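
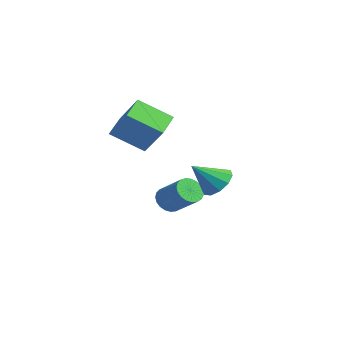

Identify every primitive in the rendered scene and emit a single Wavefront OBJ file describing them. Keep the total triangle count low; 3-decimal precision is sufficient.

v -1.132 -2.635 2.741
v -2.022 -1.575 3.344
v -0.164 -1.205 1.656
v -1.054 -0.145 2.259
v 0.234 -2.375 4.301
v -0.656 -1.315 4.904
v 1.202 -0.945 3.216
v 0.312 0.115 3.819
v -1.522 0.849 -2.424
v -1.021 0.677 -3.037
v 0.423 1.079 -1.969
v -0.078 1.251 -1.356
v -1.078 1.006 -3.083
v 0.366 1.408 -2.015
v -1.212 1.308 -3.015
v 0.232 1.71 -1.948
v -1.399 1.53 -2.845
v 0.044 1.932 -1.778
v -1.608 1.634 -2.603
v -0.165 2.036 -1.535
v -1.802 1.603 -2.329
v -0.358 2.005 -1.261
v -1.947 1.441 -2.072
v -0.504 1.843 -1.004
v -2.019 1.177 -1.875
v -0.576 1.579 -0.807
v -2.005 0.856 -1.774
v -0.561 1.258 -0.706
v -1.907 0.534 -1.785
v -0.464 0.936 -0.717
v -1.743 0.267 -1.906
v -0.299 0.669 -0.838
v -1.54 0.1 -2.117
v -0.097 0.502 -1.049
v -1.334 0.062 -2.381
v 0.109 0.464 -1.313
v -1.161 0.161 -2.653
v 0.283 0.563 -1.585
v -1.05 0.378 -2.884
v 0.393 0.78 -1.817
v 3.67 0.591 0.499
v 4.315 1.023 1.08
v 3.43 -0.671 1.701
v 3.774 1.246 1.207
v 3.192 1.219 1.063
v 2.793 0.953 0.704
v 2.729 0.548 0.266
v 3.024 0.16 -0.083
v 3.566 -0.063 -0.209
v 4.147 -0.037 -0.066
v 4.546 0.23 0.294
v 4.61 0.635 0.732
f 2 4 1
f 5 2 1
f 1 4 3
f 3 5 1
f 2 8 4
f 6 2 5
f 6 8 2
f 4 8 3
f 7 5 3
f 3 8 7
f 7 6 5
f 8 6 7
f 10 9 13
f 10 13 11
f 11 13 14
f 11 14 12
f 13 9 15
f 13 15 14
f 14 15 16
f 14 16 12
f 15 9 17
f 15 17 16
f 16 17 18
f 16 18 12
f 17 9 19
f 17 19 18
f 18 19 20
f 18 20 12
f 19 9 21
f 19 21 20
f 20 21 22
f 20 22 12
f 21 9 23
f 21 23 22
f 22 23 24
f 22 24 12
f 23 9 25
f 23 25 24
f 24 25 26
f 24 26 12
f 25 9 27
f 25 27 26
f 26 27 28
f 26 28 12
f 27 9 29
f 27 29 28
f 28 29 30
f 28 30 12
f 29 9 31
f 29 31 30
f 30 31 32
f 30 32 12
f 31 9 33
f 31 33 32
f 32 33 34
f 32 34 12
f 33 9 35
f 33 35 34
f 34 35 36
f 34 36 12
f 35 9 37
f 35 37 36
f 36 37 38
f 36 38 12
f 37 9 39
f 37 39 38
f 38 39 40
f 38 40 12
f 39 9 10
f 39 10 40
f 40 10 11
f 40 11 12
f 42 41 44
f 42 44 43
f 44 41 45
f 44 45 43
f 45 41 46
f 45 46 43
f 46 41 47
f 46 47 43
f 47 41 48
f 47 48 43
f 48 41 49
f 48 49 43
f 49 41 50
f 49 50 43
f 50 41 51
f 50 51 43
f 51 41 52
f 51 52 43
f 52 41 42
f 52 42 43



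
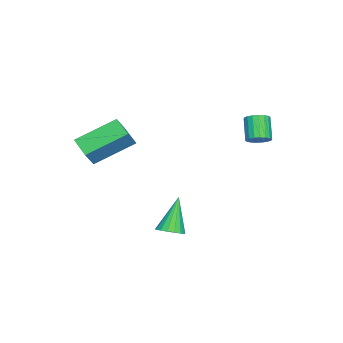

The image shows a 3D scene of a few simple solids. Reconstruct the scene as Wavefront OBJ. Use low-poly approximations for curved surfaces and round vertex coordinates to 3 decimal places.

v -3.477 1.466 -0.563
v -3.223 1.815 -0.29
v -3.85 1.562 0.615
v -4.103 1.214 0.343
v -3.396 1.934 -0.377
v -4.023 1.681 0.529
v -3.585 1.961 -0.5
v -4.212 1.708 0.406
v -3.752 1.889 -0.636
v -4.379 1.636 0.27
v -3.865 1.734 -0.757
v -4.492 1.481 0.149
v -3.901 1.526 -0.84
v -4.527 1.273 0.066
v -3.852 1.306 -0.868
v -4.479 1.053 0.038
v -3.73 1.118 -0.835
v -4.357 0.865 0.07
v -3.557 0.999 -0.749
v -4.184 0.746 0.157
v -3.368 0.972 -0.626
v -3.995 0.719 0.28
v -3.201 1.044 -0.49
v -3.828 0.791 0.416
v -3.088 1.199 -0.369
v -3.715 0.946 0.537
v -3.053 1.407 -0.286
v -3.679 1.154 0.62
v -3.101 1.627 -0.258
v -3.728 1.374 0.648
v 0.241 -0.848 -4.106
v 0.56 -1.284 -3.923
v -0.481 -0.752 -2.614
v 0.71 -1.064 -3.864
v 0.753 -0.795 -3.861
v 0.679 -0.538 -3.913
v 0.505 -0.352 -4.01
v 0.27 -0.279 -4.129
v 0.028 -0.337 -4.242
v -0.164 -0.512 -4.324
v -0.264 -0.764 -4.356
v -0.248 -1.035 -4.331
v -0.12 -1.264 -4.254
v 0.091 -1.397 -4.143
v 0.336 -1.404 -4.024
v 1.257 -3.436 -0.554
v 0.552 -4.132 -0.151
v 0.438 -2.078 0.359
v -0.267 -2.774 0.762
v 1.747 -3.566 0.078
v 1.042 -4.262 0.481
v 0.928 -2.208 0.991
v 0.223 -2.904 1.394
f 2 1 5
f 2 5 3
f 3 5 6
f 3 6 4
f 5 1 7
f 5 7 6
f 6 7 8
f 6 8 4
f 7 1 9
f 7 9 8
f 8 9 10
f 8 10 4
f 9 1 11
f 9 11 10
f 10 11 12
f 10 12 4
f 11 1 13
f 11 13 12
f 12 13 14
f 12 14 4
f 13 1 15
f 13 15 14
f 14 15 16
f 14 16 4
f 15 1 17
f 15 17 16
f 16 17 18
f 16 18 4
f 17 1 19
f 17 19 18
f 18 19 20
f 18 20 4
f 19 1 21
f 19 21 20
f 20 21 22
f 20 22 4
f 21 1 23
f 21 23 22
f 22 23 24
f 22 24 4
f 23 1 25
f 23 25 24
f 24 25 26
f 24 26 4
f 25 1 27
f 25 27 26
f 26 27 28
f 26 28 4
f 27 1 29
f 27 29 28
f 28 29 30
f 28 30 4
f 29 1 2
f 29 2 30
f 30 2 3
f 30 3 4
f 32 31 34
f 32 34 33
f 34 31 35
f 34 35 33
f 35 31 36
f 35 36 33
f 36 31 37
f 36 37 33
f 37 31 38
f 37 38 33
f 38 31 39
f 38 39 33
f 39 31 40
f 39 40 33
f 40 31 41
f 40 41 33
f 41 31 42
f 41 42 33
f 42 31 43
f 42 43 33
f 43 31 44
f 43 44 33
f 44 31 45
f 44 45 33
f 45 31 32
f 45 32 33
f 47 49 46
f 50 47 46
f 46 49 48
f 48 50 46
f 47 53 49
f 51 47 50
f 51 53 47
f 49 53 48
f 52 50 48
f 48 53 52
f 52 51 50
f 53 51 52



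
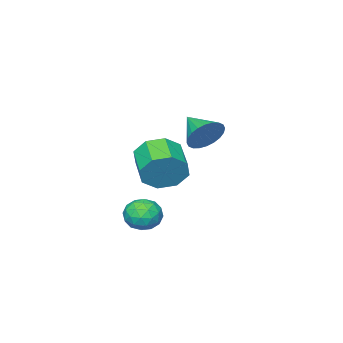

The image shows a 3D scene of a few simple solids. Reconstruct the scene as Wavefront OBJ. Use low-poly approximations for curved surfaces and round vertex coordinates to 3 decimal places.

v -0.065 1.955 2.391
v 0.288 2.247 3.154
v -0.315 0.645 3.009
v -0.046 2.331 3.198
v -0.383 2.358 3.118
v -0.672 2.324 2.928
v -0.868 2.233 2.656
v -0.942 2.1 2.344
v -0.882 1.945 2.039
v -0.698 1.792 1.788
v -0.418 1.663 1.628
v -0.084 1.579 1.585
v 0.253 1.552 1.664
v 0.542 1.587 1.854
v 0.738 1.677 2.126
v 0.812 1.81 2.438
v 0.752 1.965 2.743
v 0.568 2.119 2.995
v -1.011 -1.345 -0.924
v -0.37 -1.431 -0.034
v -1.247 -2.72 0.474
v -1.889 -2.635 -0.416
v -1.034 -0.929 0.094
v -1.911 -2.218 0.602
v -1.684 -0.671 -0.374
v -2.561 -1.96 0.134
v -1.94 -0.808 -1.164
v -2.818 -2.097 -0.656
v -1.653 -1.26 -1.814
v -2.53 -2.549 -1.306
v -0.989 -1.762 -1.942
v -1.866 -3.051 -1.434
v -0.339 -2.02 -1.474
v -1.216 -3.309 -0.966
v -0.082 -1.883 -0.684
v -0.96 -3.172 -0.176
v -0.18 -0.716 -2.506
v 0.623 -0.44 -2.783
v 0.097 -2.04 -3.017
v 0.9 -1.764 -3.294
v 0.73 -1.836 -2.42
v 0.559 -1.018 -2.104
v 0.161 -1.462 -3.696
v -0.01 -0.644 -3.38
v 0.834 -0.902 -3.519
v 1.186 -1.133 -2.73
v -0.466 -1.347 -3.07
v -0.114 -1.578 -2.281
v 0.197 -0.462 -2.6
v 0.523 -2.018 -3.2
v 0.423 -2.06 -2.686
v 0.895 -1.899 -2.85
v 0.159 -0.801 -2.2
v 0.632 -0.639 -2.364
v 0.694 -1.46 -2.15
v 0.088 -1.841 -3.436
v 0.561 -1.679 -3.6
v -0.175 -0.581 -2.95
v 0.297 -0.42 -3.114
v 0.026 -1.02 -3.65
v 0.794 -0.571 -3.195
v 0.956 -1.35 -3.496
v 0.522 -1.172 -3.732
v 0.421 -0.691 -3.546
v 1 -0.707 -2.732
v 1.163 -1.485 -3.032
v 1.063 -1.527 -2.518
v 0.962 -1.046 -2.332
v 1.124 -0.978 -3.164
v -0.443 -0.995 -2.768
v -0.28 -1.773 -3.068
v -0.242 -1.434 -3.468
v -0.343 -0.953 -3.282
v -0.236 -1.13 -2.304
v -0.074 -1.909 -2.605
v 0.299 -1.789 -2.254
v 0.198 -1.308 -2.068
v -0.404 -1.502 -2.636
f 2 1 4
f 2 4 3
f 4 1 5
f 4 5 3
f 5 1 6
f 5 6 3
f 6 1 7
f 6 7 3
f 7 1 8
f 7 8 3
f 8 1 9
f 8 9 3
f 9 1 10
f 9 10 3
f 10 1 11
f 10 11 3
f 11 1 12
f 11 12 3
f 12 1 13
f 12 13 3
f 13 1 14
f 13 14 3
f 14 1 15
f 14 15 3
f 15 1 16
f 15 16 3
f 16 1 17
f 16 17 3
f 17 1 18
f 17 18 3
f 18 1 2
f 18 2 3
f 20 19 23
f 20 23 21
f 21 23 24
f 21 24 22
f 23 19 25
f 23 25 24
f 24 25 26
f 24 26 22
f 25 19 27
f 25 27 26
f 26 27 28
f 26 28 22
f 27 19 29
f 27 29 28
f 28 29 30
f 28 30 22
f 29 19 31
f 29 31 30
f 30 31 32
f 30 32 22
f 31 19 33
f 31 33 32
f 32 33 34
f 32 34 22
f 33 19 35
f 33 35 34
f 34 35 36
f 34 36 22
f 35 19 20
f 35 20 36
f 36 20 21
f 36 21 22
f 37 74 53
f 74 48 77
f 53 77 42
f 74 77 53
f 37 53 49
f 53 42 54
f 49 54 38
f 53 54 49
f 37 49 58
f 49 38 59
f 58 59 44
f 49 59 58
f 37 58 70
f 58 44 73
f 70 73 47
f 58 73 70
f 37 70 74
f 70 47 78
f 74 78 48
f 70 78 74
f 38 54 65
f 54 42 68
f 65 68 46
f 54 68 65
f 42 77 55
f 77 48 76
f 55 76 41
f 77 76 55
f 48 78 75
f 78 47 71
f 75 71 39
f 78 71 75
f 47 73 72
f 73 44 60
f 72 60 43
f 73 60 72
f 44 59 64
f 59 38 61
f 64 61 45
f 59 61 64
f 40 66 52
f 66 46 67
f 52 67 41
f 66 67 52
f 40 52 50
f 52 41 51
f 50 51 39
f 52 51 50
f 40 50 57
f 50 39 56
f 57 56 43
f 50 56 57
f 40 57 62
f 57 43 63
f 62 63 45
f 57 63 62
f 40 62 66
f 62 45 69
f 66 69 46
f 62 69 66
f 41 67 55
f 67 46 68
f 55 68 42
f 67 68 55
f 39 51 75
f 51 41 76
f 75 76 48
f 51 76 75
f 43 56 72
f 56 39 71
f 72 71 47
f 56 71 72
f 45 63 64
f 63 43 60
f 64 60 44
f 63 60 64
f 46 69 65
f 69 45 61
f 65 61 38
f 69 61 65



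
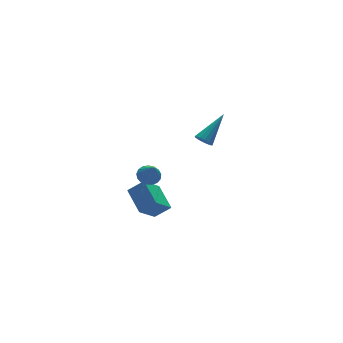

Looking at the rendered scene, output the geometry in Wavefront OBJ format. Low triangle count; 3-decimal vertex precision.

v -3.147 1.122 -2.413
v -2.614 0.683 -2.651
v -3.293 0.258 -1.147
v -2.445 0.926 -2.466
v -2.437 1.214 -2.268
v -2.591 1.481 -2.104
v -2.873 1.666 -2.01
v -3.217 1.726 -2.009
v -3.545 1.648 -2.101
v -3.782 1.449 -2.264
v -3.873 1.176 -2.461
v -3.798 0.89 -2.647
v -3.573 0.657 -2.78
v -3.251 0.531 -2.829
v -2.905 0.54 -2.782
v -4.652 -0.44 -4.035
v -3.789 -0.85 -3.293
v -4.511 1.213 -3.287
v -3.648 0.803 -2.545
v -3.412 -0.003 -5.235
v -2.549 -0.413 -4.493
v -3.271 1.65 -4.487
v -2.408 1.24 -3.745
v -2.137 -3.259 2.915
v -1.795 -3.629 2.647
v -0.523 -2.701 4.205
v -1.764 -3.375 2.499
v -1.833 -3.091 2.462
v -1.983 -2.851 2.547
v -2.175 -2.721 2.73
v -2.356 -2.735 2.962
v -2.478 -2.889 3.182
v -2.509 -3.142 3.33
v -2.44 -3.427 3.367
v -2.29 -3.666 3.282
v -2.099 -3.797 3.099
v -1.917 -3.783 2.867
f 2 1 4
f 2 4 3
f 4 1 5
f 4 5 3
f 5 1 6
f 5 6 3
f 6 1 7
f 6 7 3
f 7 1 8
f 7 8 3
f 8 1 9
f 8 9 3
f 9 1 10
f 9 10 3
f 10 1 11
f 10 11 3
f 11 1 12
f 11 12 3
f 12 1 13
f 12 13 3
f 13 1 14
f 13 14 3
f 14 1 15
f 14 15 3
f 15 1 2
f 15 2 3
f 17 19 16
f 20 17 16
f 16 19 18
f 18 20 16
f 17 23 19
f 21 17 20
f 21 23 17
f 19 23 18
f 22 20 18
f 18 23 22
f 22 21 20
f 23 21 22
f 25 24 27
f 25 27 26
f 27 24 28
f 27 28 26
f 28 24 29
f 28 29 26
f 29 24 30
f 29 30 26
f 30 24 31
f 30 31 26
f 31 24 32
f 31 32 26
f 32 24 33
f 32 33 26
f 33 24 34
f 33 34 26
f 34 24 35
f 34 35 26
f 35 24 36
f 35 36 26
f 36 24 37
f 36 37 26
f 37 24 25
f 37 25 26



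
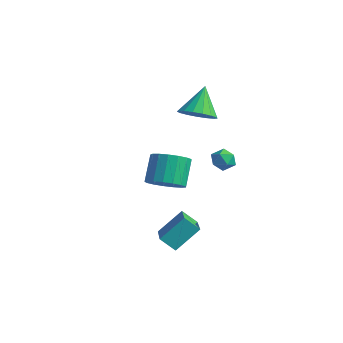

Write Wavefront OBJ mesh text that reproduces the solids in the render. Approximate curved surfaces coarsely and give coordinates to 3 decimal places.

v -1.083 1.415 1.177
v -0.274 1.873 1.186
v -1.557 2.225 2.583
v -0.541 2.134 0.945
v -0.933 2.232 0.758
v -1.359 2.142 0.666
v -1.722 1.886 0.691
v -1.939 1.522 0.828
v -1.96 1.133 1.044
v -1.78 0.81 1.291
v -1.44 0.625 1.512
v -1.019 0.621 1.656
v -0.613 0.799 1.69
v -0.314 1.118 1.607
v -0.192 1.506 1.425
v -2.05 0.368 -3.331
v -1.576 1.165 -3.581
v -2.137 1.908 -2.28
v -2.61 1.112 -2.029
v -1.985 1.212 -3.784
v -2.546 1.955 -2.483
v -2.409 1.066 -3.884
v -2.97 1.809 -2.583
v -2.751 0.76 -3.856
v -3.312 1.503 -2.555
v -2.932 0.364 -3.709
v -3.493 1.107 -2.407
v -2.911 -0.03 -3.474
v -3.472 0.713 -2.173
v -2.693 -0.334 -3.207
v -3.253 0.41 -1.906
v -2.327 -0.476 -2.968
v -2.888 0.267 -1.667
v -1.898 -0.425 -2.812
v -2.459 0.318 -1.511
v -1.503 -0.192 -2.775
v -2.064 0.551 -1.474
v -1.234 0.169 -2.865
v -1.795 0.912 -1.564
v -1.152 0.576 -3.062
v -1.712 1.319 -1.761
v -1.275 0.935 -3.32
v -1.836 1.678 -2.019
v 0.939 -2.265 -4.161
v 1.234 -1.193 -3.11
v 1.48 -1.833 -4.752
v 1.775 -0.762 -3.701
v 2.625 -3.418 -3.459
v 2.92 -2.347 -2.408
v 3.166 -2.987 -4.05
v 3.461 -1.915 -2.999
v -0.081 1.91 -1.114
v 0.447 2.284 -1.033
v 0.533 1.056 -1.187
v 1.061 1.43 -1.106
v 0.648 1.338 -0.611
v 0.268 1.866 -0.565
v 0.712 1.474 -1.655
v 0.332 2.002 -1.609
v 0.937 2.014 -1.367
v 0.898 1.93 -0.722
v 0.082 1.41 -1.498
v 0.043 1.326 -0.853
f 2 1 4
f 2 4 3
f 4 1 5
f 4 5 3
f 5 1 6
f 5 6 3
f 6 1 7
f 6 7 3
f 7 1 8
f 7 8 3
f 8 1 9
f 8 9 3
f 9 1 10
f 9 10 3
f 10 1 11
f 10 11 3
f 11 1 12
f 11 12 3
f 12 1 13
f 12 13 3
f 13 1 14
f 13 14 3
f 14 1 15
f 14 15 3
f 15 1 2
f 15 2 3
f 17 16 20
f 17 20 18
f 18 20 21
f 18 21 19
f 20 16 22
f 20 22 21
f 21 22 23
f 21 23 19
f 22 16 24
f 22 24 23
f 23 24 25
f 23 25 19
f 24 16 26
f 24 26 25
f 25 26 27
f 25 27 19
f 26 16 28
f 26 28 27
f 27 28 29
f 27 29 19
f 28 16 30
f 28 30 29
f 29 30 31
f 29 31 19
f 30 16 32
f 30 32 31
f 31 32 33
f 31 33 19
f 32 16 34
f 32 34 33
f 33 34 35
f 33 35 19
f 34 16 36
f 34 36 35
f 35 36 37
f 35 37 19
f 36 16 38
f 36 38 37
f 37 38 39
f 37 39 19
f 38 16 40
f 38 40 39
f 39 40 41
f 39 41 19
f 40 16 42
f 40 42 41
f 41 42 43
f 41 43 19
f 42 16 17
f 42 17 43
f 43 17 18
f 43 18 19
f 45 47 44
f 48 45 44
f 44 47 46
f 46 48 44
f 45 51 47
f 49 45 48
f 49 51 45
f 47 51 46
f 50 48 46
f 46 51 50
f 50 49 48
f 51 49 50
f 52 63 57
f 52 57 53
f 52 53 59
f 52 59 62
f 52 62 63
f 53 57 61
f 57 63 56
f 63 62 54
f 62 59 58
f 59 53 60
f 55 61 56
f 55 56 54
f 55 54 58
f 55 58 60
f 55 60 61
f 56 61 57
f 54 56 63
f 58 54 62
f 60 58 59
f 61 60 53



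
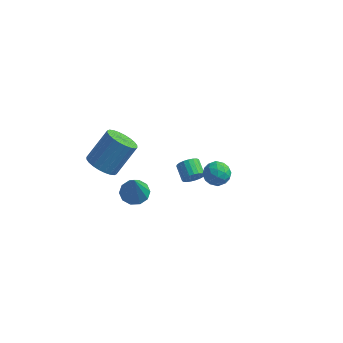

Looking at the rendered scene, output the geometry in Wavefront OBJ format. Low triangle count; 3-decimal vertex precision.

v -1.609 -2.438 -1.156
v -1.081 -3.043 -1.434
v -1.371 -3.162 0.876
v -0.794 -2.619 -1.316
v -0.819 -2.126 -1.137
v -1.145 -1.752 -0.966
v -1.648 -1.639 -0.867
v -2.137 -1.832 -0.878
v -2.424 -2.256 -0.995
v -2.4 -2.75 -1.174
v -2.073 -3.124 -1.346
v -1.57 -3.236 -1.445
v 0.385 1.721 -3.496
v 0.865 1.853 -3.033
v 0.256 2.63 -2.621
v -0.225 2.499 -3.084
v 0.94 2.024 -3.245
v 0.33 2.801 -2.834
v 0.919 2.142 -3.501
v 0.309 2.92 -3.089
v 0.805 2.188 -3.756
v 0.196 2.966 -3.344
v 0.619 2.153 -3.966
v 0.009 2.931 -3.554
v 0.392 2.044 -4.094
v -0.217 2.821 -3.683
v 0.164 1.879 -4.119
v -0.445 2.656 -3.708
v -0.026 1.686 -4.037
v -0.635 2.463 -3.625
v -0.145 1.5 -3.861
v -0.754 2.277 -3.449
v -0.172 1.351 -3.621
v -0.781 2.129 -3.21
v -0.103 1.267 -3.36
v -0.712 2.045 -2.949
v 0.05 1.262 -3.123
v -0.559 2.039 -2.711
v 0.261 1.335 -2.95
v -0.348 2.113 -2.538
v 0.494 1.476 -2.871
v -0.116 2.253 -2.459
v 0.707 1.659 -2.9
v 0.098 2.436 -2.489
v 2.904 -3.323 3.767
v 3.607 -3.249 3.419
v 3.333 -4.331 4.421
v 4.036 -4.257 4.073
v 3.795 -3.715 4.592
v 3.53 -3.092 4.188
v 3.41 -4.488 3.652
v 3.145 -3.865 3.248
v 3.92 -3.969 3.348
v 4.158 -3.492 3.928
v 2.782 -4.088 3.912
v 3.02 -3.611 4.492
v 3.218 -3.197 3.536
v 3.722 -4.383 4.304
v 3.58 -4.064 4.609
v 3.994 -4.021 4.404
v 3.172 -3.105 3.988
v 3.586 -3.062 3.783
v 3.696 -3.336 4.472
v 3.354 -4.518 4.057
v 3.768 -4.475 3.852
v 2.946 -3.559 3.436
v 3.36 -3.516 3.231
v 3.244 -4.244 3.368
v 3.815 -3.578 3.289
v 4.068 -4.17 3.673
v 3.699 -4.306 3.426
v 3.544 -3.94 3.189
v 3.955 -3.297 3.63
v 4.207 -3.889 4.014
v 4.066 -3.571 4.32
v 3.91 -3.204 4.082
v 4.139 -3.72 3.588
v 2.733 -3.691 3.826
v 2.985 -4.283 4.21
v 3.03 -4.376 3.758
v 2.874 -4.009 3.52
v 2.872 -3.41 4.167
v 3.125 -4.002 4.551
v 3.396 -3.64 4.651
v 3.241 -3.274 4.414
v 2.801 -3.86 4.252
v -2.768 -4.234 2.837
v -2.025 -4.006 2.291
v -1.249 -2.878 3.816
v -1.992 -3.106 4.363
v -2.262 -3.733 2.209
v -1.486 -2.604 3.734
v -2.576 -3.536 2.223
v -1.8 -2.407 3.748
v -2.919 -3.445 2.33
v -2.143 -2.317 3.856
v -3.239 -3.475 2.515
v -2.463 -2.346 4.04
v -3.487 -3.62 2.748
v -2.711 -2.491 4.274
v -3.626 -3.858 2.996
v -2.85 -2.73 4.521
v -3.634 -4.154 3.219
v -2.858 -3.026 4.744
v -3.511 -4.462 3.384
v -2.735 -3.334 4.909
v -3.274 -4.736 3.466
v -2.498 -3.607 4.991
v -2.96 -4.933 3.452
v -2.184 -3.804 4.977
v -2.617 -5.023 3.344
v -1.841 -3.895 4.87
v -2.297 -4.994 3.16
v -1.521 -3.865 4.685
v -2.049 -4.849 2.926
v -1.273 -3.72 4.452
v -1.91 -4.61 2.679
v -1.134 -3.482 4.204
v -1.902 -4.314 2.456
v -1.126 -3.186 3.981
f 2 1 4
f 2 4 3
f 4 1 5
f 4 5 3
f 5 1 6
f 5 6 3
f 6 1 7
f 6 7 3
f 7 1 8
f 7 8 3
f 8 1 9
f 8 9 3
f 9 1 10
f 9 10 3
f 10 1 11
f 10 11 3
f 11 1 12
f 11 12 3
f 12 1 2
f 12 2 3
f 14 13 17
f 14 17 15
f 15 17 18
f 15 18 16
f 17 13 19
f 17 19 18
f 18 19 20
f 18 20 16
f 19 13 21
f 19 21 20
f 20 21 22
f 20 22 16
f 21 13 23
f 21 23 22
f 22 23 24
f 22 24 16
f 23 13 25
f 23 25 24
f 24 25 26
f 24 26 16
f 25 13 27
f 25 27 26
f 26 27 28
f 26 28 16
f 27 13 29
f 27 29 28
f 28 29 30
f 28 30 16
f 29 13 31
f 29 31 30
f 30 31 32
f 30 32 16
f 31 13 33
f 31 33 32
f 32 33 34
f 32 34 16
f 33 13 35
f 33 35 34
f 34 35 36
f 34 36 16
f 35 13 37
f 35 37 36
f 36 37 38
f 36 38 16
f 37 13 39
f 37 39 38
f 38 39 40
f 38 40 16
f 39 13 41
f 39 41 40
f 40 41 42
f 40 42 16
f 41 13 43
f 41 43 42
f 42 43 44
f 42 44 16
f 43 13 14
f 43 14 44
f 44 14 15
f 44 15 16
f 45 82 61
f 82 56 85
f 61 85 50
f 82 85 61
f 45 61 57
f 61 50 62
f 57 62 46
f 61 62 57
f 45 57 66
f 57 46 67
f 66 67 52
f 57 67 66
f 45 66 78
f 66 52 81
f 78 81 55
f 66 81 78
f 45 78 82
f 78 55 86
f 82 86 56
f 78 86 82
f 46 62 73
f 62 50 76
f 73 76 54
f 62 76 73
f 50 85 63
f 85 56 84
f 63 84 49
f 85 84 63
f 56 86 83
f 86 55 79
f 83 79 47
f 86 79 83
f 55 81 80
f 81 52 68
f 80 68 51
f 81 68 80
f 52 67 72
f 67 46 69
f 72 69 53
f 67 69 72
f 48 74 60
f 74 54 75
f 60 75 49
f 74 75 60
f 48 60 58
f 60 49 59
f 58 59 47
f 60 59 58
f 48 58 65
f 58 47 64
f 65 64 51
f 58 64 65
f 48 65 70
f 65 51 71
f 70 71 53
f 65 71 70
f 48 70 74
f 70 53 77
f 74 77 54
f 70 77 74
f 49 75 63
f 75 54 76
f 63 76 50
f 75 76 63
f 47 59 83
f 59 49 84
f 83 84 56
f 59 84 83
f 51 64 80
f 64 47 79
f 80 79 55
f 64 79 80
f 53 71 72
f 71 51 68
f 72 68 52
f 71 68 72
f 54 77 73
f 77 53 69
f 73 69 46
f 77 69 73
f 88 87 91
f 88 91 89
f 89 91 92
f 89 92 90
f 91 87 93
f 91 93 92
f 92 93 94
f 92 94 90
f 93 87 95
f 93 95 94
f 94 95 96
f 94 96 90
f 95 87 97
f 95 97 96
f 96 97 98
f 96 98 90
f 97 87 99
f 97 99 98
f 98 99 100
f 98 100 90
f 99 87 101
f 99 101 100
f 100 101 102
f 100 102 90
f 101 87 103
f 101 103 102
f 102 103 104
f 102 104 90
f 103 87 105
f 103 105 104
f 104 105 106
f 104 106 90
f 105 87 107
f 105 107 106
f 106 107 108
f 106 108 90
f 107 87 109
f 107 109 108
f 108 109 110
f 108 110 90
f 109 87 111
f 109 111 110
f 110 111 112
f 110 112 90
f 111 87 113
f 111 113 112
f 112 113 114
f 112 114 90
f 113 87 115
f 113 115 114
f 114 115 116
f 114 116 90
f 115 87 117
f 115 117 116
f 116 117 118
f 116 118 90
f 117 87 119
f 117 119 118
f 118 119 120
f 118 120 90
f 119 87 88
f 119 88 120
f 120 88 89
f 120 89 90



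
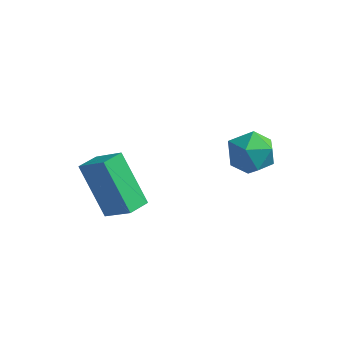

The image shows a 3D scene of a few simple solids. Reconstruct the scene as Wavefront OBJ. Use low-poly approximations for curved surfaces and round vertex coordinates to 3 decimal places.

v -1.453 -1.031 0.931
v -2.647 -0.399 2.552
v -1.197 -0.24 0.811
v -2.391 0.392 2.432
v -0.449 -1.232 1.748
v -1.643 -0.6 3.369
v -0.193 -0.441 1.628
v -1.387 0.191 3.249
v 1.525 3.593 2.195
v 2.031 3.453 1.42
v 2.069 2.307 2.78
v 2.575 2.167 2.005
v 2.794 2.866 2.588
v 2.458 3.661 2.226
v 1.642 2.099 1.974
v 1.306 2.894 1.612
v 2.103 2.53 1.283
v 2.815 3.004 1.663
v 1.285 2.756 2.537
v 1.997 3.23 2.917
f 2 4 1
f 5 2 1
f 1 4 3
f 3 5 1
f 2 8 4
f 6 2 5
f 6 8 2
f 4 8 3
f 7 5 3
f 3 8 7
f 7 6 5
f 8 6 7
f 9 20 14
f 9 14 10
f 9 10 16
f 9 16 19
f 9 19 20
f 10 14 18
f 14 20 13
f 20 19 11
f 19 16 15
f 16 10 17
f 12 18 13
f 12 13 11
f 12 11 15
f 12 15 17
f 12 17 18
f 13 18 14
f 11 13 20
f 15 11 19
f 17 15 16
f 18 17 10



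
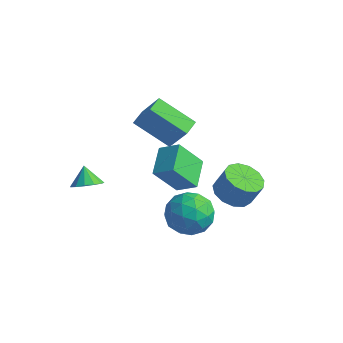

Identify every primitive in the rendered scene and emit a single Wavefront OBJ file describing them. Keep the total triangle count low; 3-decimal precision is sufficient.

v -3.02 -4.099 -1.302
v -2.464 -3.528 -1.242
v -3.54 -3.681 -0.478
v -2.78 -3.369 -1.522
v -3.172 -3.442 -1.732
v -3.516 -3.724 -1.805
v -3.703 -4.125 -1.719
v -3.673 -4.518 -1.5
v -3.436 -4.778 -1.219
v -3.067 -4.823 -0.964
v -2.683 -4.638 -0.816
v -2.407 -4.282 -0.822
v -2.325 -3.868 -0.981
v 0.394 -1.359 -2.953
v 1.103 -0.939 -2.025
v 1.457 -3.061 -2.995
v 2.166 -2.641 -2.067
v 0.979 -2.935 -1.857
v 0.322 -1.883 -1.831
v 2.238 -2.117 -3.189
v 1.581 -1.065 -3.163
v 2.242 -1.407 -2.171
v 1.464 -1.913 -1.348
v 1.096 -2.087 -3.672
v 0.318 -2.593 -2.849
v 0.655 -0.999 -2.486
v 1.905 -3.001 -2.534
v 1.207 -3.174 -2.411
v 1.624 -2.927 -1.865
v 0.196 -1.554 -2.372
v 0.613 -1.308 -1.826
v 0.54 -2.481 -1.727
v 1.947 -2.692 -3.194
v 2.364 -2.446 -2.648
v 0.936 -1.073 -3.155
v 1.353 -0.826 -2.609
v 2.02 -1.519 -3.293
v 1.741 -1.028 -2.026
v 2.366 -2.029 -2.05
v 2.409 -1.72 -2.71
v 2.023 -1.102 -2.695
v 1.284 -1.325 -1.542
v 1.909 -2.326 -1.566
v 1.211 -2.499 -1.443
v 0.825 -1.88 -1.428
v 1.954 -1.601 -1.627
v 0.651 -1.674 -3.454
v 1.276 -2.675 -3.478
v 1.735 -2.12 -3.592
v 1.349 -1.501 -3.577
v 0.194 -1.971 -2.97
v 0.819 -2.972 -2.994
v 0.537 -2.898 -2.325
v 0.151 -2.28 -2.31
v 0.606 -2.399 -3.393
v -0.553 -1.128 0.759
v -2.267 -1.638 1.916
v -0.734 -0.244 0.88
v -2.448 -0.754 2.038
v 0.448 -1.126 2.242
v -1.266 -1.636 3.4
v 0.267 -0.242 2.364
v -1.447 -0.752 3.521
v -1.818 -0.81 -2.144
v -0.825 -0.524 -1.534
v -2.547 0.597 -1.616
v -1.554 0.882 -1.006
v -1.126 0.138 -3.714
v -0.133 0.423 -3.104
v -1.855 1.544 -3.186
v -0.862 1.83 -2.576
v 2.55 -0.458 -1.361
v 3.448 -0.788 -1.653
v 3.927 -0.532 -0.472
v 3.03 -0.202 -0.179
v 3.436 -0.236 -1.768
v 3.915 0.02 -0.587
v 3.143 0.245 -1.753
v 3.622 0.501 -0.572
v 2.662 0.503 -1.614
v 3.141 0.759 -0.433
v 2.146 0.456 -1.394
v 2.625 0.712 -0.213
v 1.757 0.119 -1.164
v 2.236 0.374 0.017
v 1.621 -0.402 -0.996
v 2.1 -0.146 0.185
v 1.78 -0.94 -0.944
v 2.259 -0.684 0.237
v 2.183 -1.325 -1.024
v 2.662 -1.069 0.157
v 2.703 -1.435 -1.211
v 3.182 -1.179 -0.03
v 3.175 -1.234 -1.446
v 3.654 -0.979 -0.264
f 2 1 4
f 2 4 3
f 4 1 5
f 4 5 3
f 5 1 6
f 5 6 3
f 6 1 7
f 6 7 3
f 7 1 8
f 7 8 3
f 8 1 9
f 8 9 3
f 9 1 10
f 9 10 3
f 10 1 11
f 10 11 3
f 11 1 12
f 11 12 3
f 12 1 13
f 12 13 3
f 13 1 2
f 13 2 3
f 14 51 30
f 51 25 54
f 30 54 19
f 51 54 30
f 14 30 26
f 30 19 31
f 26 31 15
f 30 31 26
f 14 26 35
f 26 15 36
f 35 36 21
f 26 36 35
f 14 35 47
f 35 21 50
f 47 50 24
f 35 50 47
f 14 47 51
f 47 24 55
f 51 55 25
f 47 55 51
f 15 31 42
f 31 19 45
f 42 45 23
f 31 45 42
f 19 54 32
f 54 25 53
f 32 53 18
f 54 53 32
f 25 55 52
f 55 24 48
f 52 48 16
f 55 48 52
f 24 50 49
f 50 21 37
f 49 37 20
f 50 37 49
f 21 36 41
f 36 15 38
f 41 38 22
f 36 38 41
f 17 43 29
f 43 23 44
f 29 44 18
f 43 44 29
f 17 29 27
f 29 18 28
f 27 28 16
f 29 28 27
f 17 27 34
f 27 16 33
f 34 33 20
f 27 33 34
f 17 34 39
f 34 20 40
f 39 40 22
f 34 40 39
f 17 39 43
f 39 22 46
f 43 46 23
f 39 46 43
f 18 44 32
f 44 23 45
f 32 45 19
f 44 45 32
f 16 28 52
f 28 18 53
f 52 53 25
f 28 53 52
f 20 33 49
f 33 16 48
f 49 48 24
f 33 48 49
f 22 40 41
f 40 20 37
f 41 37 21
f 40 37 41
f 23 46 42
f 46 22 38
f 42 38 15
f 46 38 42
f 57 59 56
f 60 57 56
f 56 59 58
f 58 60 56
f 57 63 59
f 61 57 60
f 61 63 57
f 59 63 58
f 62 60 58
f 58 63 62
f 62 61 60
f 63 61 62
f 65 67 64
f 68 65 64
f 64 67 66
f 66 68 64
f 65 71 67
f 69 65 68
f 69 71 65
f 67 71 66
f 70 68 66
f 66 71 70
f 70 69 68
f 71 69 70
f 73 72 76
f 73 76 74
f 74 76 77
f 74 77 75
f 76 72 78
f 76 78 77
f 77 78 79
f 77 79 75
f 78 72 80
f 78 80 79
f 79 80 81
f 79 81 75
f 80 72 82
f 80 82 81
f 81 82 83
f 81 83 75
f 82 72 84
f 82 84 83
f 83 84 85
f 83 85 75
f 84 72 86
f 84 86 85
f 85 86 87
f 85 87 75
f 86 72 88
f 86 88 87
f 87 88 89
f 87 89 75
f 88 72 90
f 88 90 89
f 89 90 91
f 89 91 75
f 90 72 92
f 90 92 91
f 91 92 93
f 91 93 75
f 92 72 94
f 92 94 93
f 93 94 95
f 93 95 75
f 94 72 73
f 94 73 95
f 95 73 74
f 95 74 75



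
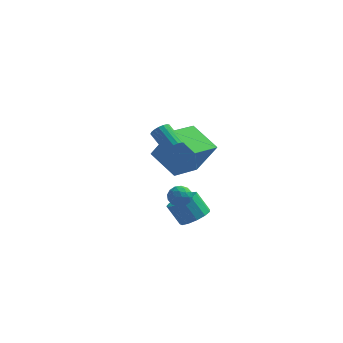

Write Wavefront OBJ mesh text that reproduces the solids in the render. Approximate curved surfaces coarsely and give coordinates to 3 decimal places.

v -0.594 0.752 -4.222
v 0.164 0.774 -3.719
v -0.589 0.99 -2.595
v -1.346 0.968 -3.098
v 0.077 1.256 -3.87
v -0.676 1.472 -2.745
v -0.223 1.579 -4.132
v -0.976 1.794 -3.008
v -0.641 1.638 -4.424
v -1.394 1.854 -3.299
v -1.044 1.417 -4.651
v -1.797 1.632 -3.527
v -1.304 0.984 -4.742
v -2.056 1.2 -3.618
v -1.338 0.478 -4.668
v -2.091 0.694 -3.544
v -1.136 0.059 -4.452
v -1.889 0.274 -3.328
v -0.762 -0.14 -4.164
v -1.515 0.075 -3.04
v -0.334 -0.056 -3.894
v -1.087 0.16 -2.769
v 0.011 0.285 -3.728
v -0.742 0.5 -2.604
v -1.834 1.43 -1.648
v -3.298 2.399 -0.732
v -0.984 3.084 -2.037
v -2.447 4.052 -1.12
v -0.733 1.308 0.24
v -2.196 2.276 1.157
v 0.118 2.961 -0.148
v -1.346 3.93 0.768
v -1.147 -1.933 -1.301
v -0.475 -1.9 -1.326
v -1.085 -2.5 -0.374
v -0.413 -2.467 -0.399
v -0.773 -1.912 -0.279
v -0.811 -1.561 -0.852
v -0.749 -2.839 -0.848
v -0.787 -2.488 -1.421
v -0.229 -2.46 -1.046
v -0.244 -1.887 -0.694
v -1.316 -2.513 -1.006
v -1.331 -1.94 -0.654
v -0.817 -1.866 -1.395
v -0.743 -2.534 -0.305
v -0.955 -2.207 -0.234
v -0.56 -2.188 -0.249
v -1.014 -1.667 -1.116
v -0.619 -1.648 -1.131
v -0.794 -1.655 -0.515
v -0.941 -2.752 -0.569
v -0.546 -2.733 -0.584
v -1 -2.212 -1.451
v -0.605 -2.193 -1.466
v -0.766 -2.745 -1.185
v -0.277 -2.176 -1.245
v -0.24 -2.51 -0.7
v -0.438 -2.729 -0.964
v -0.46 -2.522 -1.301
v -0.286 -1.839 -1.038
v -0.249 -2.173 -0.493
v -0.461 -1.846 -0.423
v -0.483 -1.64 -0.759
v -0.141 -2.169 -0.874
v -1.311 -2.227 -1.207
v -1.274 -2.561 -0.662
v -1.077 -2.76 -0.941
v -1.099 -2.554 -1.277
v -1.32 -1.89 -1
v -1.283 -2.224 -0.455
v -1.1 -1.878 -0.399
v -1.122 -1.671 -0.736
v -1.419 -2.231 -0.826
v -1.035 -2.163 2.562
v -0.617 -1.956 2.853
v -1.526 -1.209 3.629
v -1.945 -1.417 3.338
v -0.646 -1.786 2.654
v -1.556 -1.039 3.43
v -0.765 -1.702 2.435
v -1.674 -0.955 3.211
v -0.945 -1.724 2.244
v -1.855 -0.977 3.02
v -1.146 -1.846 2.126
v -2.056 -1.099 2.903
v -1.322 -2.041 2.109
v -2.231 -1.295 2.885
v -1.432 -2.265 2.194
v -2.341 -1.518 2.971
v -1.451 -2.465 2.365
v -2.361 -1.718 3.141
v -1.375 -2.596 2.58
v -2.284 -1.849 3.356
v -1.221 -2.628 2.791
v -2.13 -1.881 3.567
v -1.024 -2.553 2.95
v -1.934 -1.806 3.726
v -0.83 -2.39 3.019
v -1.74 -1.643 3.796
v -0.683 -2.174 2.984
v -1.593 -1.427 3.761
f 2 1 5
f 2 5 3
f 3 5 6
f 3 6 4
f 5 1 7
f 5 7 6
f 6 7 8
f 6 8 4
f 7 1 9
f 7 9 8
f 8 9 10
f 8 10 4
f 9 1 11
f 9 11 10
f 10 11 12
f 10 12 4
f 11 1 13
f 11 13 12
f 12 13 14
f 12 14 4
f 13 1 15
f 13 15 14
f 14 15 16
f 14 16 4
f 15 1 17
f 15 17 16
f 16 17 18
f 16 18 4
f 17 1 19
f 17 19 18
f 18 19 20
f 18 20 4
f 19 1 21
f 19 21 20
f 20 21 22
f 20 22 4
f 21 1 23
f 21 23 22
f 22 23 24
f 22 24 4
f 23 1 2
f 23 2 24
f 24 2 3
f 24 3 4
f 26 28 25
f 29 26 25
f 25 28 27
f 27 29 25
f 26 32 28
f 30 26 29
f 30 32 26
f 28 32 27
f 31 29 27
f 27 32 31
f 31 30 29
f 32 30 31
f 33 70 49
f 70 44 73
f 49 73 38
f 70 73 49
f 33 49 45
f 49 38 50
f 45 50 34
f 49 50 45
f 33 45 54
f 45 34 55
f 54 55 40
f 45 55 54
f 33 54 66
f 54 40 69
f 66 69 43
f 54 69 66
f 33 66 70
f 66 43 74
f 70 74 44
f 66 74 70
f 34 50 61
f 50 38 64
f 61 64 42
f 50 64 61
f 38 73 51
f 73 44 72
f 51 72 37
f 73 72 51
f 44 74 71
f 74 43 67
f 71 67 35
f 74 67 71
f 43 69 68
f 69 40 56
f 68 56 39
f 69 56 68
f 40 55 60
f 55 34 57
f 60 57 41
f 55 57 60
f 36 62 48
f 62 42 63
f 48 63 37
f 62 63 48
f 36 48 46
f 48 37 47
f 46 47 35
f 48 47 46
f 36 46 53
f 46 35 52
f 53 52 39
f 46 52 53
f 36 53 58
f 53 39 59
f 58 59 41
f 53 59 58
f 36 58 62
f 58 41 65
f 62 65 42
f 58 65 62
f 37 63 51
f 63 42 64
f 51 64 38
f 63 64 51
f 35 47 71
f 47 37 72
f 71 72 44
f 47 72 71
f 39 52 68
f 52 35 67
f 68 67 43
f 52 67 68
f 41 59 60
f 59 39 56
f 60 56 40
f 59 56 60
f 42 65 61
f 65 41 57
f 61 57 34
f 65 57 61
f 76 75 79
f 76 79 77
f 77 79 80
f 77 80 78
f 79 75 81
f 79 81 80
f 80 81 82
f 80 82 78
f 81 75 83
f 81 83 82
f 82 83 84
f 82 84 78
f 83 75 85
f 83 85 84
f 84 85 86
f 84 86 78
f 85 75 87
f 85 87 86
f 86 87 88
f 86 88 78
f 87 75 89
f 87 89 88
f 88 89 90
f 88 90 78
f 89 75 91
f 89 91 90
f 90 91 92
f 90 92 78
f 91 75 93
f 91 93 92
f 92 93 94
f 92 94 78
f 93 75 95
f 93 95 94
f 94 95 96
f 94 96 78
f 95 75 97
f 95 97 96
f 96 97 98
f 96 98 78
f 97 75 99
f 97 99 98
f 98 99 100
f 98 100 78
f 99 75 101
f 99 101 100
f 100 101 102
f 100 102 78
f 101 75 76
f 101 76 102
f 102 76 77
f 102 77 78



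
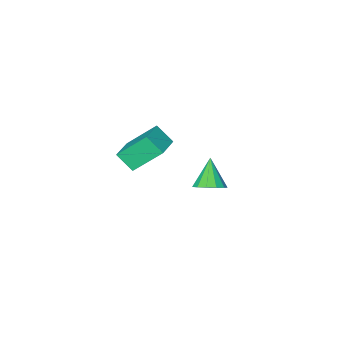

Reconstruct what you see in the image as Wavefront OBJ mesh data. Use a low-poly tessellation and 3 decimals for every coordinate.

v -2.653 -1.914 -3.119
v -1.832 -2.275 -2.964
v -3.327 -2.866 -1.761
v -1.859 -1.85 -2.679
v -2.138 -1.445 -2.534
v -2.58 -1.189 -2.575
v -3.046 -1.163 -2.788
v -3.387 -1.376 -3.106
v -3.495 -1.76 -3.429
v -3.335 -2.193 -3.653
v -2.959 -2.537 -3.707
v -2.486 -2.684 -3.575
v -2.066 -2.586 -3.298
v 1.798 -1.12 1.919
v 2.204 -1.937 2.729
v 0.672 -0.186 3.425
v 1.077 -1.003 4.235
v 2.923 -0.257 2.225
v 3.328 -1.074 3.035
v 1.796 0.677 3.731
v 2.202 -0.14 4.541
f 2 1 4
f 2 4 3
f 4 1 5
f 4 5 3
f 5 1 6
f 5 6 3
f 6 1 7
f 6 7 3
f 7 1 8
f 7 8 3
f 8 1 9
f 8 9 3
f 9 1 10
f 9 10 3
f 10 1 11
f 10 11 3
f 11 1 12
f 11 12 3
f 12 1 13
f 12 13 3
f 13 1 2
f 13 2 3
f 15 17 14
f 18 15 14
f 14 17 16
f 16 18 14
f 15 21 17
f 19 15 18
f 19 21 15
f 17 21 16
f 20 18 16
f 16 21 20
f 20 19 18
f 21 19 20



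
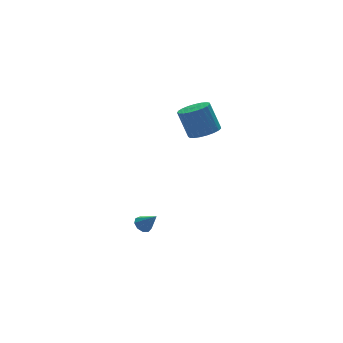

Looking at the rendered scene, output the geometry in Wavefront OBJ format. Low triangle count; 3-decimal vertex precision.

v -3.843 -1.182 -4.301
v -3.443 -1.344 -4.627
v -3.397 -1.818 -3.439
v -3.345 -1.035 -4.45
v -3.479 -0.795 -4.203
v -3.784 -0.736 -4.003
v -4.116 -0.886 -3.942
v -4.32 -1.175 -4.049
v -4.301 -1.467 -4.274
v -4.067 -1.626 -4.512
v -3.729 -1.577 -4.651
v -0.611 -1.649 1.874
v 0.227 -1.427 1.947
v -0.071 -0.79 3.439
v -0.909 -1.011 3.366
v 0.085 -1.133 1.793
v -0.213 -0.495 3.285
v -0.178 -0.927 1.652
v -0.476 -0.29 3.145
v -0.515 -0.847 1.55
v -0.814 -0.209 3.043
v -0.869 -0.905 1.504
v -1.168 -0.267 2.997
v -1.179 -1.091 1.522
v -1.477 -0.454 3.015
v -1.39 -1.374 1.601
v -1.688 -0.737 3.093
v -1.467 -1.705 1.727
v -1.765 -1.067 3.219
v -1.395 -2.025 1.878
v -1.693 -1.388 3.37
v -1.188 -2.281 2.029
v -1.486 -1.644 3.521
v -0.881 -2.427 2.152
v -1.179 -1.79 3.645
v -0.528 -2.439 2.228
v -0.826 -1.802 3.72
v -0.188 -2.314 2.242
v -0.487 -1.677 3.735
v 0.078 -2.074 2.193
v -0.22 -1.437 3.685
v 0.225 -1.76 2.088
v -0.073 -1.123 3.581
f 2 1 4
f 2 4 3
f 4 1 5
f 4 5 3
f 5 1 6
f 5 6 3
f 6 1 7
f 6 7 3
f 7 1 8
f 7 8 3
f 8 1 9
f 8 9 3
f 9 1 10
f 9 10 3
f 10 1 11
f 10 11 3
f 11 1 2
f 11 2 3
f 13 12 16
f 13 16 14
f 14 16 17
f 14 17 15
f 16 12 18
f 16 18 17
f 17 18 19
f 17 19 15
f 18 12 20
f 18 20 19
f 19 20 21
f 19 21 15
f 20 12 22
f 20 22 21
f 21 22 23
f 21 23 15
f 22 12 24
f 22 24 23
f 23 24 25
f 23 25 15
f 24 12 26
f 24 26 25
f 25 26 27
f 25 27 15
f 26 12 28
f 26 28 27
f 27 28 29
f 27 29 15
f 28 12 30
f 28 30 29
f 29 30 31
f 29 31 15
f 30 12 32
f 30 32 31
f 31 32 33
f 31 33 15
f 32 12 34
f 32 34 33
f 33 34 35
f 33 35 15
f 34 12 36
f 34 36 35
f 35 36 37
f 35 37 15
f 36 12 38
f 36 38 37
f 37 38 39
f 37 39 15
f 38 12 40
f 38 40 39
f 39 40 41
f 39 41 15
f 40 12 42
f 40 42 41
f 41 42 43
f 41 43 15
f 42 12 13
f 42 13 43
f 43 13 14
f 43 14 15



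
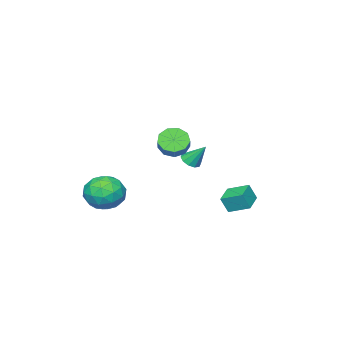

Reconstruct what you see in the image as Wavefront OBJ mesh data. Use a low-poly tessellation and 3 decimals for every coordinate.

v -0.731 2.007 -2.968
v -0.426 1.735 -2.045
v -1.111 3.11 -2.518
v -0.805 2.838 -1.595
v 0.425 2.502 -3.205
v 0.731 2.23 -2.282
v 0.046 3.605 -2.755
v 0.351 3.333 -1.832
v -1.74 -1.838 -1.291
v -1.198 -1.547 -1.428
v -1.92 -0.962 -0.149
v -1.484 -1.362 -1.615
v -1.868 -1.358 -1.679
v -2.203 -1.538 -1.594
v -2.361 -1.832 -1.394
v -2.282 -2.128 -1.154
v -1.995 -2.313 -0.967
v -1.611 -2.317 -0.903
v -1.276 -2.138 -0.988
v -1.118 -1.843 -1.188
v 1.739 -3.357 -2.968
v 2.557 -2.848 -2.238
v 3.003 -4.792 -3.382
v 3.821 -4.283 -2.652
v 2.825 -4.785 -2.186
v 2.044 -3.898 -1.93
v 3.516 -3.742 -3.69
v 2.735 -2.855 -3.434
v 3.656 -3.085 -2.684
v 3.228 -3.73 -1.755
v 2.332 -3.91 -3.865
v 1.904 -4.555 -2.936
v 2.037 -2.976 -2.566
v 3.523 -4.664 -3.054
v 2.937 -4.959 -2.78
v 3.418 -4.659 -2.351
v 1.735 -3.594 -2.385
v 2.216 -3.294 -1.956
v 2.374 -4.433 -1.926
v 3.344 -4.346 -3.664
v 3.825 -4.046 -3.235
v 2.142 -2.981 -3.269
v 2.623 -2.681 -2.84
v 3.186 -3.207 -3.694
v 3.164 -2.817 -2.4
v 3.907 -3.66 -2.643
v 3.727 -3.342 -3.253
v 3.268 -2.821 -3.103
v 2.913 -3.196 -1.853
v 3.655 -4.039 -2.097
v 3.07 -4.334 -1.823
v 2.611 -3.813 -1.673
v 3.558 -3.335 -2.116
v 1.905 -3.601 -3.523
v 2.647 -4.444 -3.767
v 2.949 -3.827 -3.947
v 2.49 -3.306 -3.797
v 1.653 -3.98 -2.977
v 2.396 -4.823 -3.22
v 2.292 -4.819 -2.517
v 1.833 -4.298 -2.367
v 2.002 -4.305 -3.504
v 1.553 -0.154 1.139
v 1.905 0.207 0.48
v 2.56 0.775 1.142
v 2.207 0.414 1.801
v 1.461 0.515 0.656
v 2.115 1.082 1.317
v 1.06 0.509 1.058
v 1.714 1.077 1.719
v 0.889 0.193 1.498
v 1.544 0.761 2.159
v 1.029 -0.285 1.77
v 1.683 0.283 2.431
v 1.414 -0.702 1.747
v 2.068 -0.134 2.408
v 1.864 -0.862 1.44
v 2.518 -0.294 2.101
v 2.168 -0.691 0.992
v 2.822 -0.123 1.654
v 2.185 -0.269 0.613
v 2.839 0.299 1.275
f 2 4 1
f 5 2 1
f 1 4 3
f 3 5 1
f 2 8 4
f 6 2 5
f 6 8 2
f 4 8 3
f 7 5 3
f 3 8 7
f 7 6 5
f 8 6 7
f 10 9 12
f 10 12 11
f 12 9 13
f 12 13 11
f 13 9 14
f 13 14 11
f 14 9 15
f 14 15 11
f 15 9 16
f 15 16 11
f 16 9 17
f 16 17 11
f 17 9 18
f 17 18 11
f 18 9 19
f 18 19 11
f 19 9 20
f 19 20 11
f 20 9 10
f 20 10 11
f 21 58 37
f 58 32 61
f 37 61 26
f 58 61 37
f 21 37 33
f 37 26 38
f 33 38 22
f 37 38 33
f 21 33 42
f 33 22 43
f 42 43 28
f 33 43 42
f 21 42 54
f 42 28 57
f 54 57 31
f 42 57 54
f 21 54 58
f 54 31 62
f 58 62 32
f 54 62 58
f 22 38 49
f 38 26 52
f 49 52 30
f 38 52 49
f 26 61 39
f 61 32 60
f 39 60 25
f 61 60 39
f 32 62 59
f 62 31 55
f 59 55 23
f 62 55 59
f 31 57 56
f 57 28 44
f 56 44 27
f 57 44 56
f 28 43 48
f 43 22 45
f 48 45 29
f 43 45 48
f 24 50 36
f 50 30 51
f 36 51 25
f 50 51 36
f 24 36 34
f 36 25 35
f 34 35 23
f 36 35 34
f 24 34 41
f 34 23 40
f 41 40 27
f 34 40 41
f 24 41 46
f 41 27 47
f 46 47 29
f 41 47 46
f 24 46 50
f 46 29 53
f 50 53 30
f 46 53 50
f 25 51 39
f 51 30 52
f 39 52 26
f 51 52 39
f 23 35 59
f 35 25 60
f 59 60 32
f 35 60 59
f 27 40 56
f 40 23 55
f 56 55 31
f 40 55 56
f 29 47 48
f 47 27 44
f 48 44 28
f 47 44 48
f 30 53 49
f 53 29 45
f 49 45 22
f 53 45 49
f 64 63 67
f 64 67 65
f 65 67 68
f 65 68 66
f 67 63 69
f 67 69 68
f 68 69 70
f 68 70 66
f 69 63 71
f 69 71 70
f 70 71 72
f 70 72 66
f 71 63 73
f 71 73 72
f 72 73 74
f 72 74 66
f 73 63 75
f 73 75 74
f 74 75 76
f 74 76 66
f 75 63 77
f 75 77 76
f 76 77 78
f 76 78 66
f 77 63 79
f 77 79 78
f 78 79 80
f 78 80 66
f 79 63 81
f 79 81 80
f 80 81 82
f 80 82 66
f 81 63 64
f 81 64 82
f 82 64 65
f 82 65 66



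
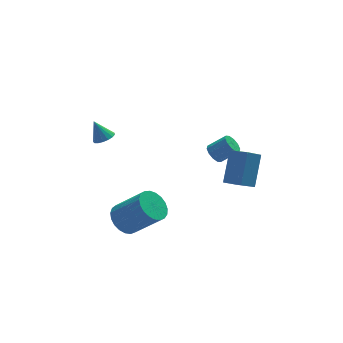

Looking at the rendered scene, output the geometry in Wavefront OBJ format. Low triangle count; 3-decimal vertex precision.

v 2.631 -1.55 1.219
v 3.201 -0.642 2.433
v 3.328 -1.249 0.665
v 3.899 -0.34 1.879
v 3.161 -2.26 1.501
v 3.732 -1.351 2.715
v 3.859 -1.958 0.947
v 4.429 -1.05 2.161
v -1.609 -1.736 0.047
v -1.098 -1.927 -0.496
v -0.079 -2.634 0.71
v -0.591 -2.444 1.253
v -0.997 -1.635 -0.41
v 0.021 -2.342 0.797
v -1.003 -1.361 -0.245
v 0.015 -2.068 0.962
v -1.114 -1.152 -0.029
v -0.095 -1.859 1.178
v -1.31 -1.044 0.2
v -0.292 -1.751 1.407
v -1.558 -1.055 0.402
v -0.539 -1.763 1.609
v -1.814 -1.185 0.543
v -0.796 -1.892 1.75
v -2.036 -1.41 0.598
v -1.018 -2.117 1.805
v -2.183 -1.691 0.558
v -1.165 -2.398 1.764
v -2.231 -1.98 0.429
v -1.213 -2.687 1.636
v -2.172 -2.227 0.234
v -1.154 -2.934 1.441
v -2.015 -2.389 0.007
v -0.997 -3.097 1.213
v -1.788 -2.439 -0.214
v -0.77 -3.146 0.993
v -1.53 -2.366 -0.389
v -0.512 -3.074 0.818
v -1.286 -2.185 -0.489
v -0.268 -2.893 0.718
v -1.087 3.34 1.251
v -0.607 3.411 1.409
v -1.433 3.68 2.149
v -0.667 3.624 1.306
v -0.823 3.772 1.19
v -1.039 3.821 1.088
v -1.266 3.76 1.024
v -1.453 3.603 1.011
v -1.555 3.386 1.054
v -1.551 3.158 1.142
v -1.44 2.972 1.255
v -1.248 2.871 1.367
v -1.02 2.877 1.452
v -0.807 2.989 1.492
v -0.658 3.182 1.476
v 3.541 2.379 -0.151
v 3.74 2.053 -0.488
v 4.499 1.834 0.174
v 4.299 2.161 0.511
v 3.868 2.337 -0.54
v 4.626 2.118 0.122
v 3.87 2.637 -0.443
v 4.629 2.418 0.218
v 3.747 2.838 -0.235
v 4.505 2.62 0.426
v 3.544 2.865 0.006
v 4.303 2.646 0.667
v 3.341 2.706 0.186
v 4.1 2.487 0.848
v 3.214 2.422 0.238
v 3.972 2.203 0.9
v 3.211 2.122 0.142
v 3.97 1.903 0.803
v 3.335 1.92 -0.066
v 4.093 1.702 0.595
v 3.537 1.894 -0.307
v 4.296 1.675 0.354
f 2 4 1
f 5 2 1
f 1 4 3
f 3 5 1
f 2 8 4
f 6 2 5
f 6 8 2
f 4 8 3
f 7 5 3
f 3 8 7
f 7 6 5
f 8 6 7
f 10 9 13
f 10 13 11
f 11 13 14
f 11 14 12
f 13 9 15
f 13 15 14
f 14 15 16
f 14 16 12
f 15 9 17
f 15 17 16
f 16 17 18
f 16 18 12
f 17 9 19
f 17 19 18
f 18 19 20
f 18 20 12
f 19 9 21
f 19 21 20
f 20 21 22
f 20 22 12
f 21 9 23
f 21 23 22
f 22 23 24
f 22 24 12
f 23 9 25
f 23 25 24
f 24 25 26
f 24 26 12
f 25 9 27
f 25 27 26
f 26 27 28
f 26 28 12
f 27 9 29
f 27 29 28
f 28 29 30
f 28 30 12
f 29 9 31
f 29 31 30
f 30 31 32
f 30 32 12
f 31 9 33
f 31 33 32
f 32 33 34
f 32 34 12
f 33 9 35
f 33 35 34
f 34 35 36
f 34 36 12
f 35 9 37
f 35 37 36
f 36 37 38
f 36 38 12
f 37 9 39
f 37 39 38
f 38 39 40
f 38 40 12
f 39 9 10
f 39 10 40
f 40 10 11
f 40 11 12
f 42 41 44
f 42 44 43
f 44 41 45
f 44 45 43
f 45 41 46
f 45 46 43
f 46 41 47
f 46 47 43
f 47 41 48
f 47 48 43
f 48 41 49
f 48 49 43
f 49 41 50
f 49 50 43
f 50 41 51
f 50 51 43
f 51 41 52
f 51 52 43
f 52 41 53
f 52 53 43
f 53 41 54
f 53 54 43
f 54 41 55
f 54 55 43
f 55 41 42
f 55 42 43
f 57 56 60
f 57 60 58
f 58 60 61
f 58 61 59
f 60 56 62
f 60 62 61
f 61 62 63
f 61 63 59
f 62 56 64
f 62 64 63
f 63 64 65
f 63 65 59
f 64 56 66
f 64 66 65
f 65 66 67
f 65 67 59
f 66 56 68
f 66 68 67
f 67 68 69
f 67 69 59
f 68 56 70
f 68 70 69
f 69 70 71
f 69 71 59
f 70 56 72
f 70 72 71
f 71 72 73
f 71 73 59
f 72 56 74
f 72 74 73
f 73 74 75
f 73 75 59
f 74 56 76
f 74 76 75
f 75 76 77
f 75 77 59
f 76 56 57
f 76 57 77
f 77 57 58
f 77 58 59



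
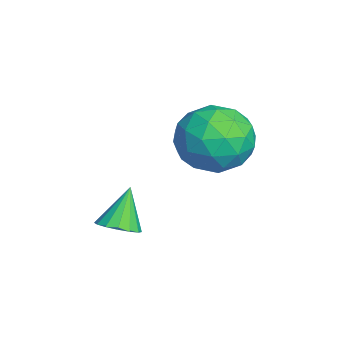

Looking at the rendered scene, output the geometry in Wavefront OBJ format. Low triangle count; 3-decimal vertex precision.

v -1.494 3.316 -0.073
v -0.406 3.889 -0.093
v -0.714 1.871 1.053
v 0.374 2.444 1.033
v -0.569 2.938 1.649
v -1.051 3.831 0.953
v -0.069 1.929 0.007
v -0.551 2.822 -0.689
v 0.475 3.031 -0.043
v 0.166 3.655 0.971
v -1.286 2.105 -0.011
v -1.595 2.729 1.003
v -1.018 3.729 -0.182
v -0.102 2.031 1.142
v -0.656 2.321 1.503
v -0.016 2.658 1.492
v -1.398 3.695 0.433
v -0.758 4.032 0.421
v -0.854 3.473 1.445
v -0.362 1.728 0.539
v 0.278 2.065 0.527
v -1.104 3.102 -0.532
v -0.464 3.439 -0.543
v -0.266 2.287 -0.485
v 0.139 3.562 -0.164
v 0.598 2.713 0.497
v 0.337 2.41 -0.106
v 0.054 2.935 -0.514
v -0.042 3.928 0.432
v 0.416 3.079 1.094
v -0.139 3.369 1.456
v -0.422 3.894 1.047
v 0.475 3.424 0.461
v -1.536 2.681 -0.134
v -1.078 1.832 0.528
v -0.698 1.866 -0.087
v -0.981 2.391 -0.496
v -1.718 3.047 0.463
v -1.259 2.198 1.124
v -1.174 2.825 1.474
v -1.457 3.35 1.066
v -1.595 2.336 0.499
v 1.7 0.115 -1.452
v 2.247 0.406 -1.253
v 1.08 0.485 -0.288
v 2.077 0.644 -1.419
v 1.806 0.74 -1.594
v 1.507 0.669 -1.731
v 1.26 0.45 -1.793
v 1.131 0.14 -1.764
v 1.154 -0.176 -1.651
v 1.324 -0.414 -1.485
v 1.595 -0.51 -1.31
v 1.894 -0.439 -1.173
v 2.141 -0.22 -1.111
v 2.27 0.09 -1.14
f 1 38 17
f 38 12 41
f 17 41 6
f 38 41 17
f 1 17 13
f 17 6 18
f 13 18 2
f 17 18 13
f 1 13 22
f 13 2 23
f 22 23 8
f 13 23 22
f 1 22 34
f 22 8 37
f 34 37 11
f 22 37 34
f 1 34 38
f 34 11 42
f 38 42 12
f 34 42 38
f 2 18 29
f 18 6 32
f 29 32 10
f 18 32 29
f 6 41 19
f 41 12 40
f 19 40 5
f 41 40 19
f 12 42 39
f 42 11 35
f 39 35 3
f 42 35 39
f 11 37 36
f 37 8 24
f 36 24 7
f 37 24 36
f 8 23 28
f 23 2 25
f 28 25 9
f 23 25 28
f 4 30 16
f 30 10 31
f 16 31 5
f 30 31 16
f 4 16 14
f 16 5 15
f 14 15 3
f 16 15 14
f 4 14 21
f 14 3 20
f 21 20 7
f 14 20 21
f 4 21 26
f 21 7 27
f 26 27 9
f 21 27 26
f 4 26 30
f 26 9 33
f 30 33 10
f 26 33 30
f 5 31 19
f 31 10 32
f 19 32 6
f 31 32 19
f 3 15 39
f 15 5 40
f 39 40 12
f 15 40 39
f 7 20 36
f 20 3 35
f 36 35 11
f 20 35 36
f 9 27 28
f 27 7 24
f 28 24 8
f 27 24 28
f 10 33 29
f 33 9 25
f 29 25 2
f 33 25 29
f 44 43 46
f 44 46 45
f 46 43 47
f 46 47 45
f 47 43 48
f 47 48 45
f 48 43 49
f 48 49 45
f 49 43 50
f 49 50 45
f 50 43 51
f 50 51 45
f 51 43 52
f 51 52 45
f 52 43 53
f 52 53 45
f 53 43 54
f 53 54 45
f 54 43 55
f 54 55 45
f 55 43 56
f 55 56 45
f 56 43 44
f 56 44 45



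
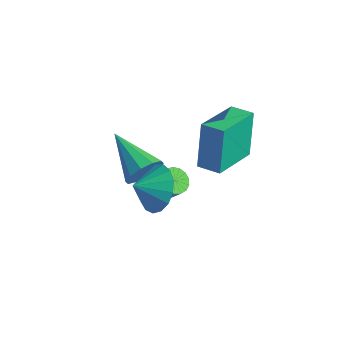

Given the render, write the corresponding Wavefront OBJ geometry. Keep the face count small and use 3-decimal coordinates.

v -0.67 0.755 -0.312
v -1.039 1.227 1.659
v -1.275 2.723 -0.896
v -1.644 3.195 1.075
v 0.244 1.065 -0.215
v -0.125 1.537 1.756
v -0.361 3.033 -0.799
v -0.73 3.505 1.172
v 0.199 -1.844 0.771
v 0.721 -2.416 0.092
v -0.059 -2.696 1.289
v 1.056 -2.308 0.437
v 1.195 -2.093 0.858
v 1.105 -1.821 1.26
v 0.808 -1.555 1.549
v 0.372 -1.355 1.66
v -0.104 -1.267 1.568
v -0.511 -1.311 1.293
v -0.755 -1.477 0.898
v -0.78 -1.728 0.474
v -0.581 -2.005 0.118
v -0.203 -2.245 -0.088
v 0.267 -2.394 -0.098
v -2.183 -0.511 -1.097
v -1.913 -0.896 -0.402
v -4.137 -0.409 -0.283
v -1.858 -0.385 -0.333
v -1.927 0.079 -0.557
v -2.093 0.317 -0.987
v -2.294 0.239 -1.459
v -2.453 -0.125 -1.793
v -2.508 -0.637 -1.862
v -2.439 -1.1 -1.638
v -2.272 -1.339 -1.208
v -2.071 -1.261 -0.736
v -2.496 0.414 -2.916
v -2.05 0.584 -3.296
v -1.278 0.735 -2.324
v -1.724 0.566 -1.944
v -2.183 0.834 -3.229
v -1.412 0.986 -2.257
v -2.389 0.989 -3.09
v -1.617 1.14 -2.118
v -2.618 1.012 -2.912
v -1.847 1.163 -1.94
v -2.82 0.898 -2.734
v -2.049 1.049 -1.762
v -2.947 0.673 -2.598
v -2.176 0.824 -1.626
v -2.971 0.389 -2.535
v -2.2 0.54 -1.563
v -2.886 0.111 -2.559
v -2.115 0.262 -1.587
v -2.712 -0.098 -2.665
v -1.94 0.053 -1.693
v -2.488 -0.189 -2.828
v -1.716 -0.038 -1.856
v -2.265 -0.142 -3.012
v -1.494 0.009 -2.04
v -2.096 0.032 -3.174
v -1.325 0.184 -2.202
v -2.018 0.294 -3.276
v -1.247 0.446 -2.304
f 2 4 1
f 5 2 1
f 1 4 3
f 3 5 1
f 2 8 4
f 6 2 5
f 6 8 2
f 4 8 3
f 7 5 3
f 3 8 7
f 7 6 5
f 8 6 7
f 10 9 12
f 10 12 11
f 12 9 13
f 12 13 11
f 13 9 14
f 13 14 11
f 14 9 15
f 14 15 11
f 15 9 16
f 15 16 11
f 16 9 17
f 16 17 11
f 17 9 18
f 17 18 11
f 18 9 19
f 18 19 11
f 19 9 20
f 19 20 11
f 20 9 21
f 20 21 11
f 21 9 22
f 21 22 11
f 22 9 23
f 22 23 11
f 23 9 10
f 23 10 11
f 25 24 27
f 25 27 26
f 27 24 28
f 27 28 26
f 28 24 29
f 28 29 26
f 29 24 30
f 29 30 26
f 30 24 31
f 30 31 26
f 31 24 32
f 31 32 26
f 32 24 33
f 32 33 26
f 33 24 34
f 33 34 26
f 34 24 35
f 34 35 26
f 35 24 25
f 35 25 26
f 37 36 40
f 37 40 38
f 38 40 41
f 38 41 39
f 40 36 42
f 40 42 41
f 41 42 43
f 41 43 39
f 42 36 44
f 42 44 43
f 43 44 45
f 43 45 39
f 44 36 46
f 44 46 45
f 45 46 47
f 45 47 39
f 46 36 48
f 46 48 47
f 47 48 49
f 47 49 39
f 48 36 50
f 48 50 49
f 49 50 51
f 49 51 39
f 50 36 52
f 50 52 51
f 51 52 53
f 51 53 39
f 52 36 54
f 52 54 53
f 53 54 55
f 53 55 39
f 54 36 56
f 54 56 55
f 55 56 57
f 55 57 39
f 56 36 58
f 56 58 57
f 57 58 59
f 57 59 39
f 58 36 60
f 58 60 59
f 59 60 61
f 59 61 39
f 60 36 62
f 60 62 61
f 61 62 63
f 61 63 39
f 62 36 37
f 62 37 63
f 63 37 38
f 63 38 39



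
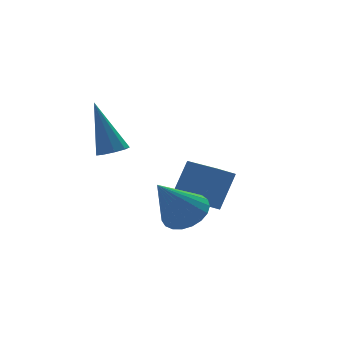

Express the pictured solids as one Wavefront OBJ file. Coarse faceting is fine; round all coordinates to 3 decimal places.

v -0.779 -2.868 -0.961
v -0.108 -3.013 -0.513
v -1.821 -3.172 0.501
v -0.149 -2.677 -0.472
v -0.299 -2.374 -0.516
v -0.532 -2.157 -0.637
v -0.808 -2.062 -0.814
v -1.079 -2.107 -1.016
v -1.298 -2.283 -1.209
v -1.427 -2.561 -1.358
v -1.445 -2.891 -1.44
v -1.347 -3.218 -1.438
v -1.151 -3.484 -1.354
v -0.891 -3.644 -1.202
v -0.612 -3.669 -1.008
v -0.361 -3.556 -0.806
v -0.183 -3.324 -0.631
v -1.725 0.742 0.273
v -1.428 1.196 0.136
v -2.035 1.518 2.167
v -1.797 1.251 0.052
v -2.133 1.068 0.072
v -2.278 0.733 0.186
v -2.164 0.401 0.341
v -1.845 0.229 0.464
v -1.469 0.297 0.497
v -1.213 0.573 0.426
v -1.197 0.928 0.283
v 0.926 -1.622 -1.77
v 0.23 -1.741 -1.354
v 0.55 -0.164 -1.981
v -0.146 -0.284 -1.565
v 1.626 -1.256 -0.495
v 0.93 -1.376 -0.079
v 1.25 0.201 -0.706
v 0.554 0.082 -0.29
f 2 1 4
f 2 4 3
f 4 1 5
f 4 5 3
f 5 1 6
f 5 6 3
f 6 1 7
f 6 7 3
f 7 1 8
f 7 8 3
f 8 1 9
f 8 9 3
f 9 1 10
f 9 10 3
f 10 1 11
f 10 11 3
f 11 1 12
f 11 12 3
f 12 1 13
f 12 13 3
f 13 1 14
f 13 14 3
f 14 1 15
f 14 15 3
f 15 1 16
f 15 16 3
f 16 1 17
f 16 17 3
f 17 1 2
f 17 2 3
f 19 18 21
f 19 21 20
f 21 18 22
f 21 22 20
f 22 18 23
f 22 23 20
f 23 18 24
f 23 24 20
f 24 18 25
f 24 25 20
f 25 18 26
f 25 26 20
f 26 18 27
f 26 27 20
f 27 18 28
f 27 28 20
f 28 18 19
f 28 19 20
f 30 32 29
f 33 30 29
f 29 32 31
f 31 33 29
f 30 36 32
f 34 30 33
f 34 36 30
f 32 36 31
f 35 33 31
f 31 36 35
f 35 34 33
f 36 34 35



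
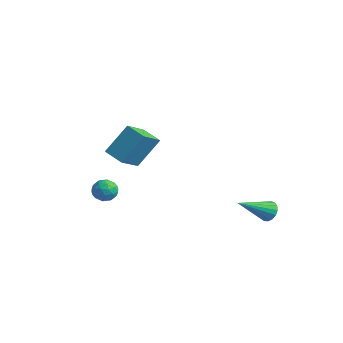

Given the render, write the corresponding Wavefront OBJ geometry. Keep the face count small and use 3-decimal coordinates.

v 3.839 4.833 -3.119
v 4.189 4.519 -3.553
v 3.561 3.087 -2.081
v 4.395 4.61 -3.345
v 4.473 4.752 -3.085
v 4.406 4.913 -2.833
v 4.209 5.055 -2.646
v 3.927 5.146 -2.568
v 3.625 5.166 -2.616
v 3.372 5.109 -2.779
v 3.226 4.989 -3.02
v 3.221 4.833 -3.284
v 3.357 4.677 -3.51
v 3.603 4.557 -3.646
v 3.904 4.5 -3.662
v 0.638 -1.683 1.495
v 1.111 -2.954 2.306
v 0.948 -0.605 3.004
v 1.421 -1.876 3.815
v 1.719 -1.504 1.145
v 2.192 -2.775 1.956
v 2.029 -0.426 2.654
v 2.502 -1.697 3.465
v -1.867 -1.165 -2.182
v -1.672 -0.843 -1.574
v -0.928 -1.837 -2.126
v -0.733 -1.515 -1.518
v -1.308 -1.94 -1.529
v -1.889 -1.524 -1.564
v -0.711 -1.156 -2.136
v -1.292 -0.74 -2.171
v -0.958 -0.837 -1.546
v -1.327 -1.321 -1.171
v -1.273 -1.359 -2.529
v -1.642 -1.843 -2.154
v -1.852 -0.945 -1.883
v -0.748 -1.735 -1.817
v -1.086 -1.985 -1.824
v -0.971 -1.795 -1.467
v -1.979 -1.345 -1.877
v -1.865 -1.156 -1.519
v -1.651 -1.801 -1.493
v -0.735 -1.524 -2.181
v -0.621 -1.335 -1.823
v -1.629 -0.885 -2.233
v -1.514 -0.695 -1.876
v -0.949 -0.879 -2.207
v -1.318 -0.752 -1.509
v -0.766 -1.147 -1.476
v -0.753 -0.936 -1.84
v -1.094 -0.692 -1.86
v -1.535 -1.037 -1.288
v -0.982 -1.432 -1.256
v -1.32 -1.682 -1.262
v -1.662 -1.437 -1.282
v -1.115 -1.033 -1.272
v -1.618 -1.248 -2.444
v -1.065 -1.643 -2.412
v -0.938 -1.243 -2.418
v -1.28 -0.998 -2.438
v -1.834 -1.533 -2.224
v -1.282 -1.928 -2.191
v -1.506 -1.988 -1.84
v -1.847 -1.744 -1.86
v -1.485 -1.647 -2.428
f 2 1 4
f 2 4 3
f 4 1 5
f 4 5 3
f 5 1 6
f 5 6 3
f 6 1 7
f 6 7 3
f 7 1 8
f 7 8 3
f 8 1 9
f 8 9 3
f 9 1 10
f 9 10 3
f 10 1 11
f 10 11 3
f 11 1 12
f 11 12 3
f 12 1 13
f 12 13 3
f 13 1 14
f 13 14 3
f 14 1 15
f 14 15 3
f 15 1 2
f 15 2 3
f 17 19 16
f 20 17 16
f 16 19 18
f 18 20 16
f 17 23 19
f 21 17 20
f 21 23 17
f 19 23 18
f 22 20 18
f 18 23 22
f 22 21 20
f 23 21 22
f 24 61 40
f 61 35 64
f 40 64 29
f 61 64 40
f 24 40 36
f 40 29 41
f 36 41 25
f 40 41 36
f 24 36 45
f 36 25 46
f 45 46 31
f 36 46 45
f 24 45 57
f 45 31 60
f 57 60 34
f 45 60 57
f 24 57 61
f 57 34 65
f 61 65 35
f 57 65 61
f 25 41 52
f 41 29 55
f 52 55 33
f 41 55 52
f 29 64 42
f 64 35 63
f 42 63 28
f 64 63 42
f 35 65 62
f 65 34 58
f 62 58 26
f 65 58 62
f 34 60 59
f 60 31 47
f 59 47 30
f 60 47 59
f 31 46 51
f 46 25 48
f 51 48 32
f 46 48 51
f 27 53 39
f 53 33 54
f 39 54 28
f 53 54 39
f 27 39 37
f 39 28 38
f 37 38 26
f 39 38 37
f 27 37 44
f 37 26 43
f 44 43 30
f 37 43 44
f 27 44 49
f 44 30 50
f 49 50 32
f 44 50 49
f 27 49 53
f 49 32 56
f 53 56 33
f 49 56 53
f 28 54 42
f 54 33 55
f 42 55 29
f 54 55 42
f 26 38 62
f 38 28 63
f 62 63 35
f 38 63 62
f 30 43 59
f 43 26 58
f 59 58 34
f 43 58 59
f 32 50 51
f 50 30 47
f 51 47 31
f 50 47 51
f 33 56 52
f 56 32 48
f 52 48 25
f 56 48 52



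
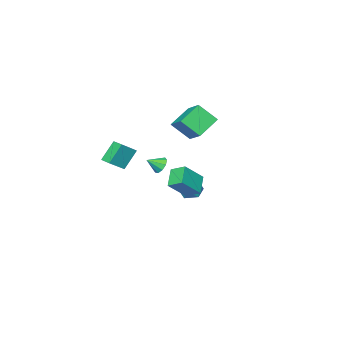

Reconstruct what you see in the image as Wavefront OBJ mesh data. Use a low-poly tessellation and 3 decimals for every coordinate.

v -3.771 -2.847 -0.454
v -5.35 -2.838 0.49
v -3.209 -1.398 0.472
v -4.788 -1.389 1.416
v -3.072 -3.871 0.724
v -4.651 -3.862 1.668
v -2.51 -2.422 1.65
v -4.089 -2.413 2.594
v -2.049 -0.386 -4.207
v -1.374 -0.585 -3.623
v -2.766 -1.615 -3.797
v -2.091 -1.814 -3.213
v -2.639 -1.099 -3.052
v -2.196 -0.34 -3.305
v -1.944 -1.86 -4.115
v -1.501 -1.101 -4.368
v -1.309 -1.496 -3.566
v -1.739 -1.026 -2.909
v -2.401 -1.174 -4.511
v -2.831 -0.704 -3.854
v 3.763 -1.628 0.148
v 2.827 -1.535 1.417
v 3.878 -0.797 0.172
v 2.941 -0.703 1.441
v 4.819 -1.797 0.939
v 3.882 -1.703 2.208
v 4.933 -0.965 0.963
v 3.997 -0.872 2.232
v 1.342 1.879 -2.072
v 0.408 1.203 -1.262
v 1.082 2.82 -1.587
v 0.147 2.143 -0.777
v 2.613 1.597 -0.843
v 1.678 0.92 -0.033
v 2.352 2.537 -0.358
v 1.418 1.861 0.452
v -0.847 -2.515 -1.725
v -0.381 -2.267 -2.153
v -0.073 -2.985 -1.155
v -0.454 -1.966 -1.806
v -0.712 -1.922 -1.421
v -1.032 -2.156 -1.178
v -1.266 -2.558 -1.191
v -1.304 -2.94 -1.454
v -1.128 -3.123 -1.844
v -0.821 -3.022 -2.178
v -0.526 -2.683 -2.3
f 2 4 1
f 5 2 1
f 1 4 3
f 3 5 1
f 2 8 4
f 6 2 5
f 6 8 2
f 4 8 3
f 7 5 3
f 3 8 7
f 7 6 5
f 8 6 7
f 9 20 14
f 9 14 10
f 9 10 16
f 9 16 19
f 9 19 20
f 10 14 18
f 14 20 13
f 20 19 11
f 19 16 15
f 16 10 17
f 12 18 13
f 12 13 11
f 12 11 15
f 12 15 17
f 12 17 18
f 13 18 14
f 11 13 20
f 15 11 19
f 17 15 16
f 18 17 10
f 22 24 21
f 25 22 21
f 21 24 23
f 23 25 21
f 22 28 24
f 26 22 25
f 26 28 22
f 24 28 23
f 27 25 23
f 23 28 27
f 27 26 25
f 28 26 27
f 30 32 29
f 33 30 29
f 29 32 31
f 31 33 29
f 30 36 32
f 34 30 33
f 34 36 30
f 32 36 31
f 35 33 31
f 31 36 35
f 35 34 33
f 36 34 35
f 38 37 40
f 38 40 39
f 40 37 41
f 40 41 39
f 41 37 42
f 41 42 39
f 42 37 43
f 42 43 39
f 43 37 44
f 43 44 39
f 44 37 45
f 44 45 39
f 45 37 46
f 45 46 39
f 46 37 47
f 46 47 39
f 47 37 38
f 47 38 39



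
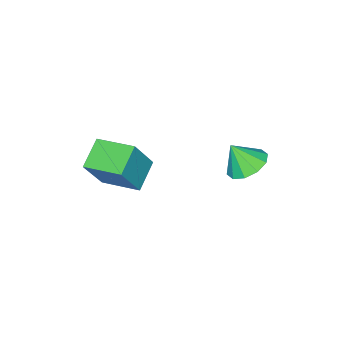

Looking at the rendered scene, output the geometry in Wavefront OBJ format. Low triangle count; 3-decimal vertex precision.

v 3.996 -1.413 -1.837
v 2.687 -1.801 -1.103
v 3.634 0.405 -1.521
v 2.325 0.016 -0.788
v 5.015 -1.516 -0.072
v 3.706 -1.905 0.661
v 4.653 0.301 0.243
v 3.344 -0.087 0.977
v 1.268 4.214 0.9
v 1.962 3.701 0.414
v 1.632 3.606 2.06
v 2.214 4.223 0.608
v 2.106 4.742 0.914
v 1.677 5.059 1.214
v 1.092 5.053 1.394
v 0.575 4.727 1.385
v 0.322 4.205 1.191
v 0.431 3.686 0.885
v 0.859 3.369 0.585
v 1.444 3.375 0.405
f 2 4 1
f 5 2 1
f 1 4 3
f 3 5 1
f 2 8 4
f 6 2 5
f 6 8 2
f 4 8 3
f 7 5 3
f 3 8 7
f 7 6 5
f 8 6 7
f 10 9 12
f 10 12 11
f 12 9 13
f 12 13 11
f 13 9 14
f 13 14 11
f 14 9 15
f 14 15 11
f 15 9 16
f 15 16 11
f 16 9 17
f 16 17 11
f 17 9 18
f 17 18 11
f 18 9 19
f 18 19 11
f 19 9 20
f 19 20 11
f 20 9 10
f 20 10 11



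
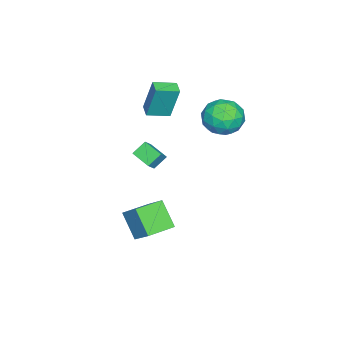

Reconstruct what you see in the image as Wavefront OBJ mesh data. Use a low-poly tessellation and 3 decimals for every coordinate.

v 2.031 -1.966 1.388
v 1.469 -1.521 1.997
v 2.489 -0.93 1.055
v 1.927 -0.486 1.664
v 2.613 -2.034 1.976
v 2.051 -1.59 2.585
v 3.071 -0.999 1.643
v 2.509 -0.554 2.252
v -3.459 -2.67 1.229
v -3.479 -2.132 3.28
v -2.794 -2.221 1.118
v -2.814 -1.684 3.169
v -2.706 -3.716 1.511
v -2.726 -3.179 3.562
v -2.041 -3.268 1.4
v -2.061 -2.73 3.451
v -2.796 1.692 1.605
v -2.171 2.017 2.588
v -2.309 -0.177 1.912
v -1.684 0.148 2.895
v -2.89 0.223 2.894
v -3.192 1.379 2.704
v -1.288 0.461 1.796
v -1.59 1.617 1.606
v -1.239 1.256 2.706
v -2.229 1.109 3.384
v -2.251 0.731 1.116
v -3.241 0.584 1.794
v -2.527 2.019 2.069
v -1.953 -0.179 2.431
v -2.663 -0.134 2.43
v -2.295 0.056 3.008
v -3.127 1.644 2.138
v -2.759 1.835 2.715
v -3.182 0.78 2.895
v -1.721 0.005 1.785
v -1.353 0.196 2.362
v -2.185 1.784 1.492
v -1.817 1.974 2.07
v -1.298 1.06 1.605
v -1.611 1.762 2.717
v -1.325 0.663 2.897
v -1.092 0.848 2.251
v -1.269 1.527 2.14
v -2.193 1.676 3.115
v -1.907 0.577 3.296
v -2.616 0.622 3.295
v -2.793 1.301 3.183
v -1.646 1.229 3.185
v -2.573 1.263 1.204
v -2.287 0.164 1.385
v -1.687 0.539 1.317
v -1.864 1.218 1.205
v -3.155 1.177 1.603
v -2.869 0.078 1.783
v -3.211 0.313 2.36
v -3.388 0.992 2.249
v -2.834 0.611 1.315
v 0.297 -2.179 -3.709
v 0.923 -1.16 -2.632
v 0.972 -1.212 -5.016
v 1.598 -0.192 -3.938
v 1.662 -3.068 -3.662
v 2.288 -2.048 -2.584
v 2.337 -2.1 -4.968
v 2.963 -1.081 -3.891
f 2 4 1
f 5 2 1
f 1 4 3
f 3 5 1
f 2 8 4
f 6 2 5
f 6 8 2
f 4 8 3
f 7 5 3
f 3 8 7
f 7 6 5
f 8 6 7
f 10 12 9
f 13 10 9
f 9 12 11
f 11 13 9
f 10 16 12
f 14 10 13
f 14 16 10
f 12 16 11
f 15 13 11
f 11 16 15
f 15 14 13
f 16 14 15
f 17 54 33
f 54 28 57
f 33 57 22
f 54 57 33
f 17 33 29
f 33 22 34
f 29 34 18
f 33 34 29
f 17 29 38
f 29 18 39
f 38 39 24
f 29 39 38
f 17 38 50
f 38 24 53
f 50 53 27
f 38 53 50
f 17 50 54
f 50 27 58
f 54 58 28
f 50 58 54
f 18 34 45
f 34 22 48
f 45 48 26
f 34 48 45
f 22 57 35
f 57 28 56
f 35 56 21
f 57 56 35
f 28 58 55
f 58 27 51
f 55 51 19
f 58 51 55
f 27 53 52
f 53 24 40
f 52 40 23
f 53 40 52
f 24 39 44
f 39 18 41
f 44 41 25
f 39 41 44
f 20 46 32
f 46 26 47
f 32 47 21
f 46 47 32
f 20 32 30
f 32 21 31
f 30 31 19
f 32 31 30
f 20 30 37
f 30 19 36
f 37 36 23
f 30 36 37
f 20 37 42
f 37 23 43
f 42 43 25
f 37 43 42
f 20 42 46
f 42 25 49
f 46 49 26
f 42 49 46
f 21 47 35
f 47 26 48
f 35 48 22
f 47 48 35
f 19 31 55
f 31 21 56
f 55 56 28
f 31 56 55
f 23 36 52
f 36 19 51
f 52 51 27
f 36 51 52
f 25 43 44
f 43 23 40
f 44 40 24
f 43 40 44
f 26 49 45
f 49 25 41
f 45 41 18
f 49 41 45
f 60 62 59
f 63 60 59
f 59 62 61
f 61 63 59
f 60 66 62
f 64 60 63
f 64 66 60
f 62 66 61
f 65 63 61
f 61 66 65
f 65 64 63
f 66 64 65



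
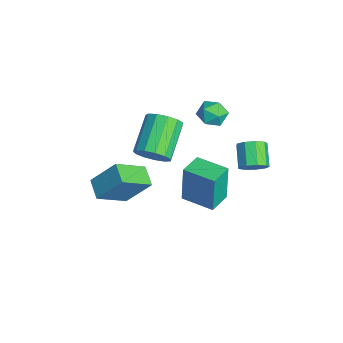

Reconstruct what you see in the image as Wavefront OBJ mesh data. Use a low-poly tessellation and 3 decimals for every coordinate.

v 0.897 2.575 1.049
v 1.235 3.072 1.428
v 0.202 3.241 2.129
v -0.137 2.745 1.751
v 1.011 3.276 1.048
v -0.023 3.445 1.75
v 0.733 3.152 0.669
v -0.3 3.322 1.371
v 0.532 2.759 0.468
v -0.501 2.928 1.17
v 0.502 2.279 0.539
v -0.531 2.448 1.24
v 0.656 1.938 0.849
v -0.377 2.107 1.55
v 0.923 1.896 1.252
v -0.11 2.065 1.953
v 1.177 2.171 1.561
v 0.144 2.34 2.262
v 1.301 2.635 1.63
v 0.268 2.805 2.331
v -2.444 0.067 -4.227
v -2.604 0.167 -2.136
v -3.34 0.96 -4.339
v -3.501 1.06 -2.247
v -1.239 1.28 -4.193
v -1.4 1.38 -2.101
v -2.136 2.173 -4.304
v -2.296 2.273 -2.213
v -2.947 -2.788 -2.819
v -2.474 -4.265 -1.774
v -2.542 -1.655 -1.401
v -2.069 -3.131 -0.356
v -1.891 -2.709 -3.184
v -1.418 -4.185 -2.139
v -1.486 -1.575 -1.766
v -1.013 -3.052 -0.721
v -2.291 -1.37 -0.374
v -1.78 -0.608 -0.3
v -3.338 0.332 0.787
v -3.849 -0.43 0.714
v -2.055 -0.558 -0.737
v -3.613 0.382 0.351
v -2.405 -0.766 -1.059
v -3.963 0.174 0.029
v -2.718 -1.165 -1.163
v -4.276 -0.225 -0.075
v -2.896 -1.63 -1.016
v -4.454 -0.69 0.072
v -2.882 -2.012 -0.666
v -4.44 -1.072 0.422
v -2.68 -2.19 -0.223
v -4.238 -1.25 0.865
v -2.355 -2.108 0.172
v -3.913 -1.168 1.26
v -2.009 -1.791 0.394
v -3.567 -0.851 1.482
v -1.753 -1.341 0.372
v -3.311 -0.401 1.46
v -1.668 -0.9 0.113
v -3.226 0.04 1.201
v -3.007 1.328 1.836
v -2.529 1.926 1.609
v -2.171 1.014 2.771
v -1.693 1.612 2.544
v -2.397 1.772 2.886
v -2.914 1.966 2.308
v -1.786 0.974 2.072
v -2.303 1.168 1.494
v -1.774 1.708 1.755
v -2.151 2.2 2.258
v -2.549 0.74 2.122
v -2.926 1.232 2.625
f 2 1 5
f 2 5 3
f 3 5 6
f 3 6 4
f 5 1 7
f 5 7 6
f 6 7 8
f 6 8 4
f 7 1 9
f 7 9 8
f 8 9 10
f 8 10 4
f 9 1 11
f 9 11 10
f 10 11 12
f 10 12 4
f 11 1 13
f 11 13 12
f 12 13 14
f 12 14 4
f 13 1 15
f 13 15 14
f 14 15 16
f 14 16 4
f 15 1 17
f 15 17 16
f 16 17 18
f 16 18 4
f 17 1 19
f 17 19 18
f 18 19 20
f 18 20 4
f 19 1 2
f 19 2 20
f 20 2 3
f 20 3 4
f 22 24 21
f 25 22 21
f 21 24 23
f 23 25 21
f 22 28 24
f 26 22 25
f 26 28 22
f 24 28 23
f 27 25 23
f 23 28 27
f 27 26 25
f 28 26 27
f 30 32 29
f 33 30 29
f 29 32 31
f 31 33 29
f 30 36 32
f 34 30 33
f 34 36 30
f 32 36 31
f 35 33 31
f 31 36 35
f 35 34 33
f 36 34 35
f 38 37 41
f 38 41 39
f 39 41 42
f 39 42 40
f 41 37 43
f 41 43 42
f 42 43 44
f 42 44 40
f 43 37 45
f 43 45 44
f 44 45 46
f 44 46 40
f 45 37 47
f 45 47 46
f 46 47 48
f 46 48 40
f 47 37 49
f 47 49 48
f 48 49 50
f 48 50 40
f 49 37 51
f 49 51 50
f 50 51 52
f 50 52 40
f 51 37 53
f 51 53 52
f 52 53 54
f 52 54 40
f 53 37 55
f 53 55 54
f 54 55 56
f 54 56 40
f 55 37 57
f 55 57 56
f 56 57 58
f 56 58 40
f 57 37 59
f 57 59 58
f 58 59 60
f 58 60 40
f 59 37 38
f 59 38 60
f 60 38 39
f 60 39 40
f 61 72 66
f 61 66 62
f 61 62 68
f 61 68 71
f 61 71 72
f 62 66 70
f 66 72 65
f 72 71 63
f 71 68 67
f 68 62 69
f 64 70 65
f 64 65 63
f 64 63 67
f 64 67 69
f 64 69 70
f 65 70 66
f 63 65 72
f 67 63 71
f 69 67 68
f 70 69 62

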